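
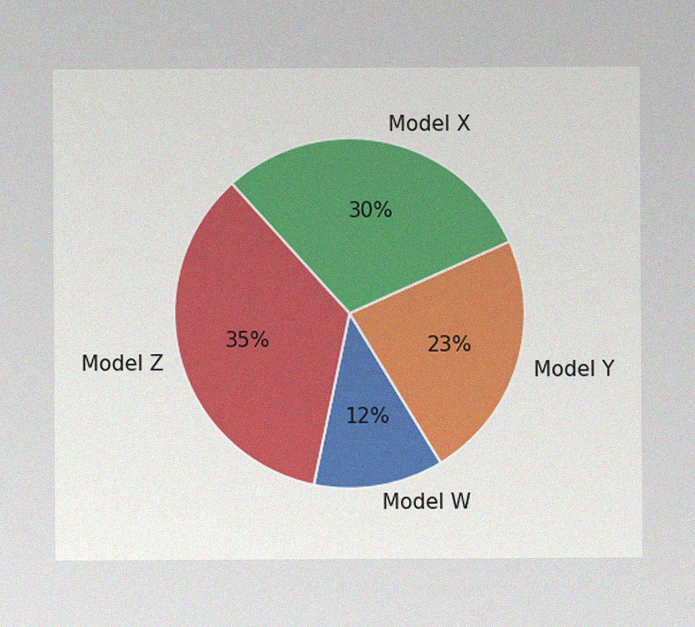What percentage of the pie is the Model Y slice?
23%

The image has some photo noise and uneven lighting. The Model Y slice takes up 23% of the pie.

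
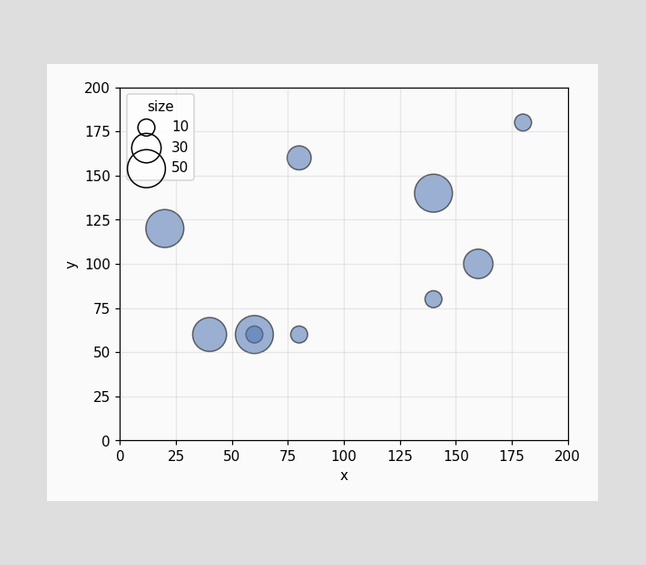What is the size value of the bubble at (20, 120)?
50

Matching the bubble at (20, 120) against the size legend gives 50.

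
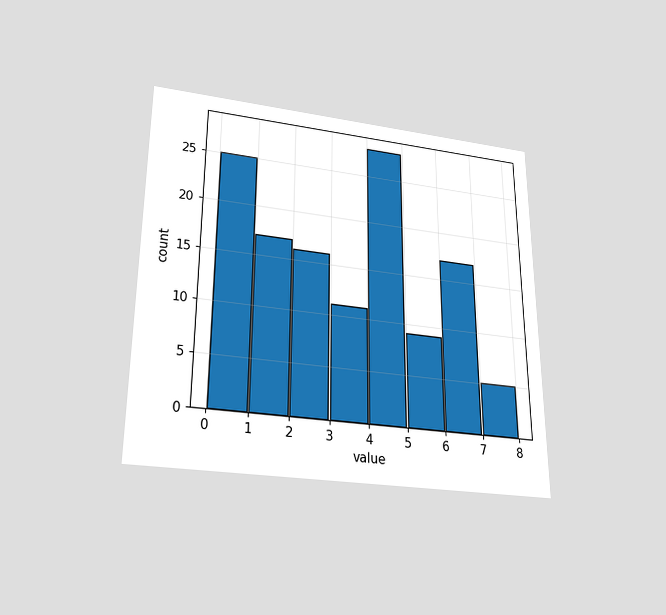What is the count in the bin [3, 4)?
The chart is viewed slightly from below. The [3, 4) bin has height 11.

11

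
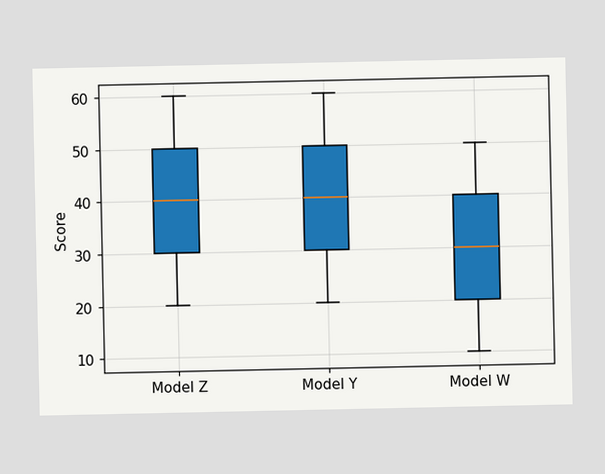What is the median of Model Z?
40

The median line in the Model Z box sits at 40.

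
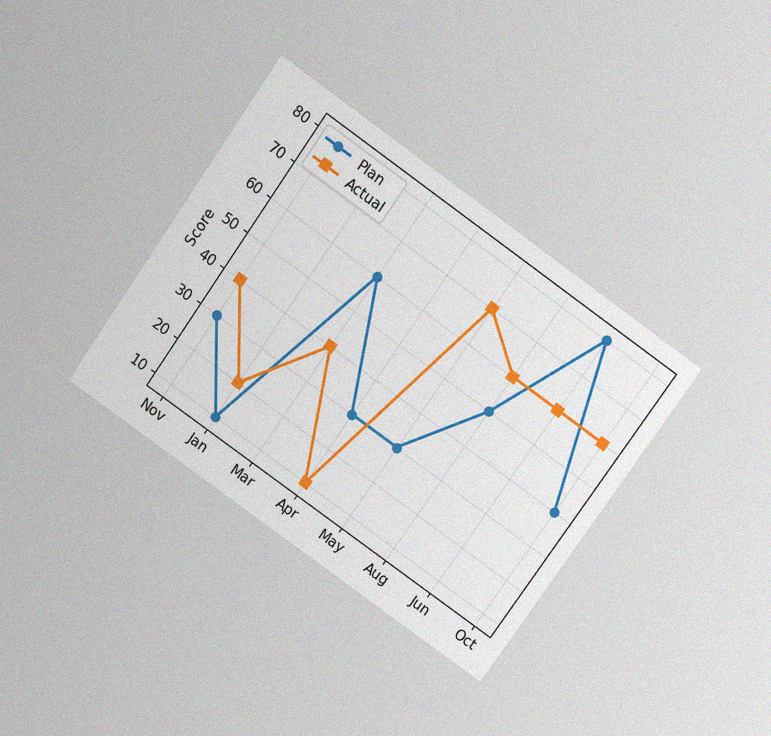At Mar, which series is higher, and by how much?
Plan, by 20

The chart is tilted about 35° clockwise and viewed slightly from above, with some photo noise. At Mar, Plan sits above the other line by 20.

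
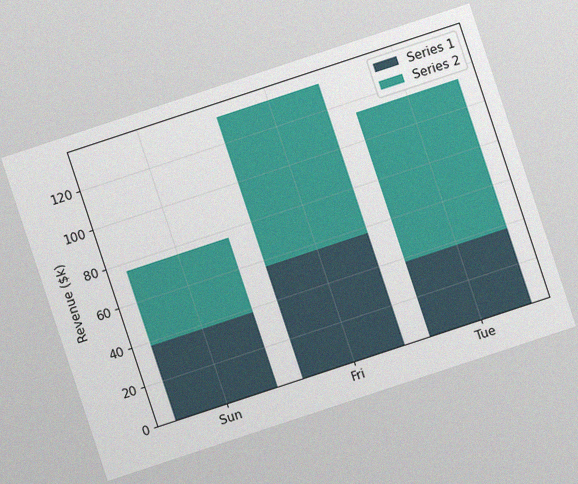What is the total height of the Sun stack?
The chart is tilted about 18° counter-clockwise, with some photo noise. The Sun stack's top reaches $76k on the y-axis.

$76k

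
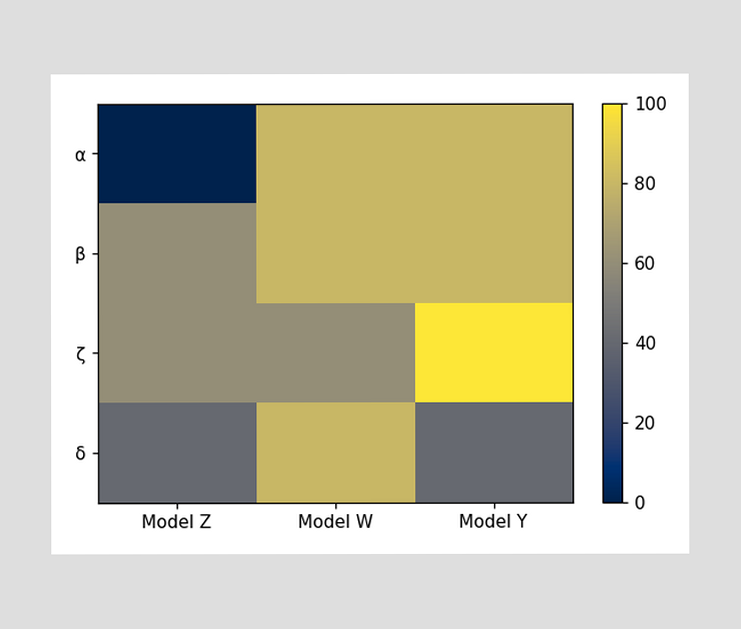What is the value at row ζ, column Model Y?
Matching cell (ζ, Model Y) against the colorbar gives 100.

100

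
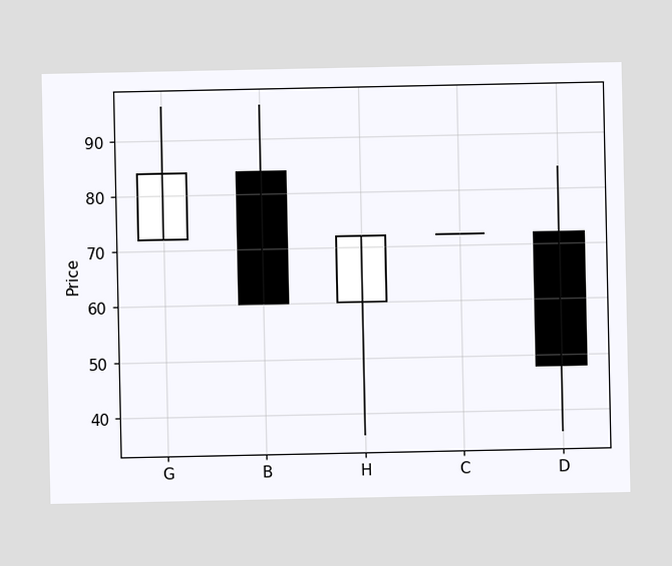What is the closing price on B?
The B candle closes at 60.

60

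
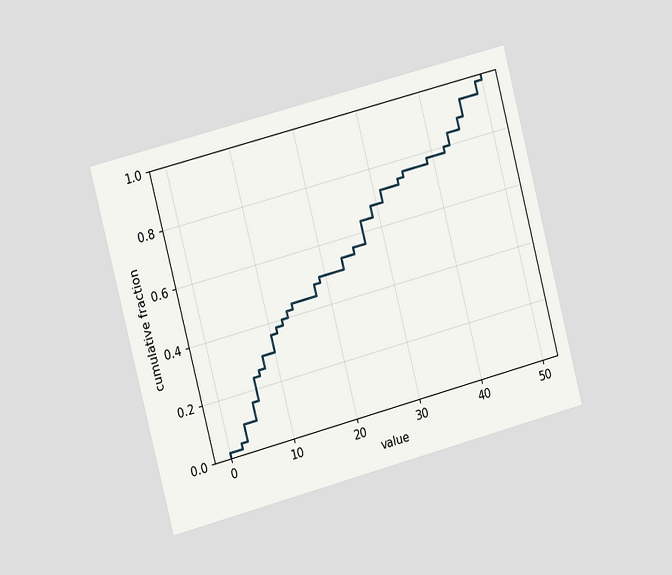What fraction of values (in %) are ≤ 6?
24%

The chart is tilted about 15° counter-clockwise and viewed slightly from the left. At x=6 the ECDF step is at 24%.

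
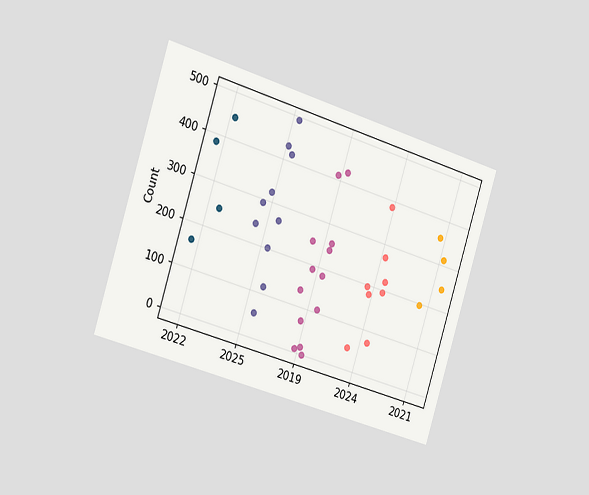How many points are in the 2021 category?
4

The chart is tilted about 17° clockwise and viewed slightly from the left. Counting the markers in the 2021 column gives 4.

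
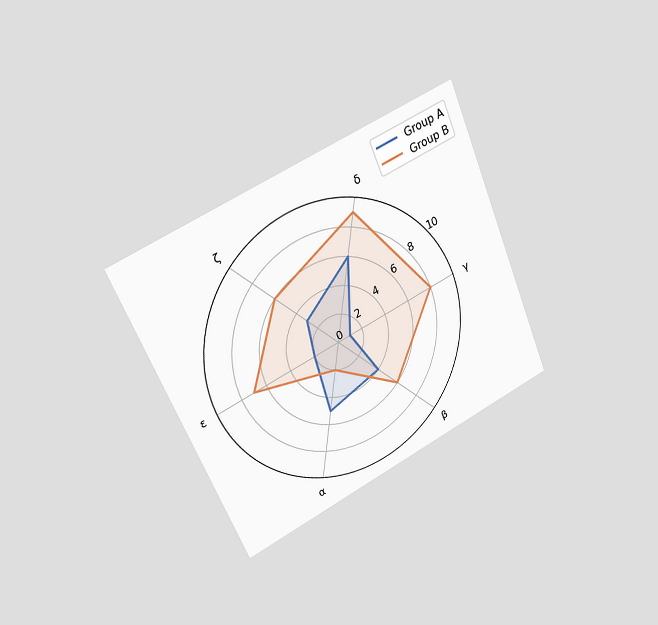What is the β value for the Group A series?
4

The chart is tilted about 23° counter-clockwise and viewed slightly from the left. On the β axis, Group A reaches 4.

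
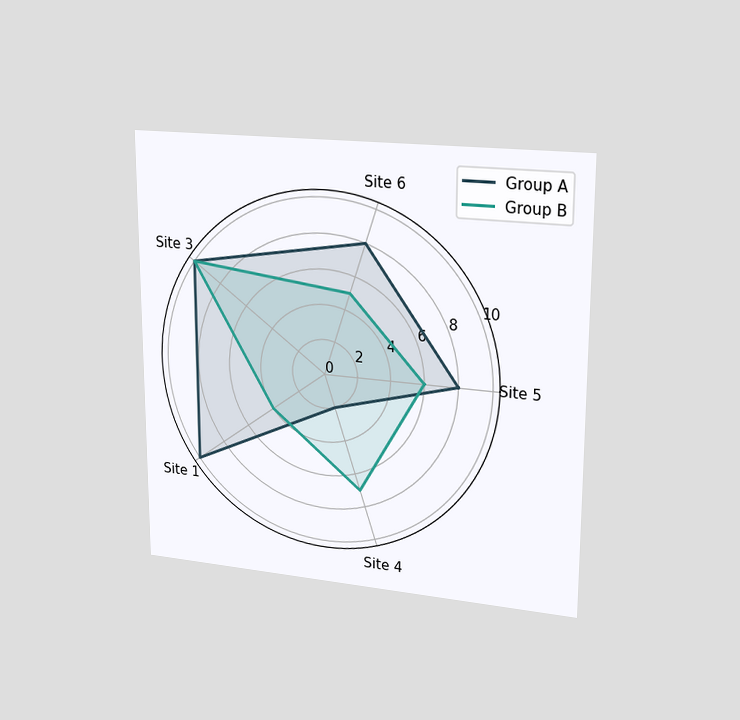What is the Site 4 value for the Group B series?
The chart is viewed slightly from the right. On the Site 4 axis, Group B reaches 7.

7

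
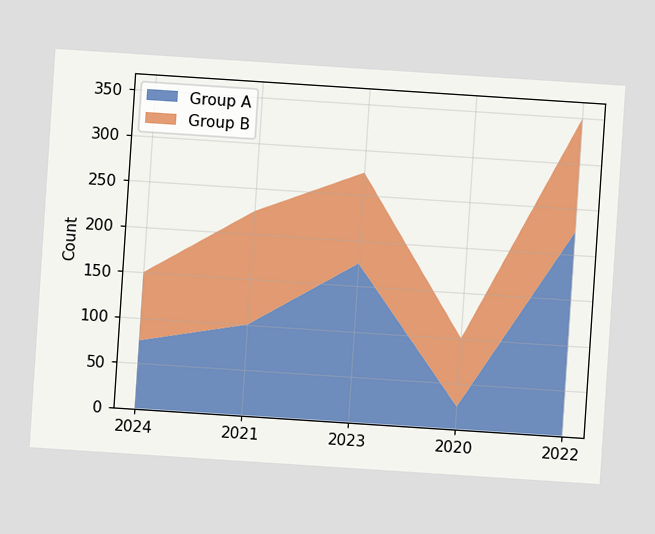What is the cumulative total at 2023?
275

The chart is tilted about 4° clockwise. The stacked total at 2023 reaches 275.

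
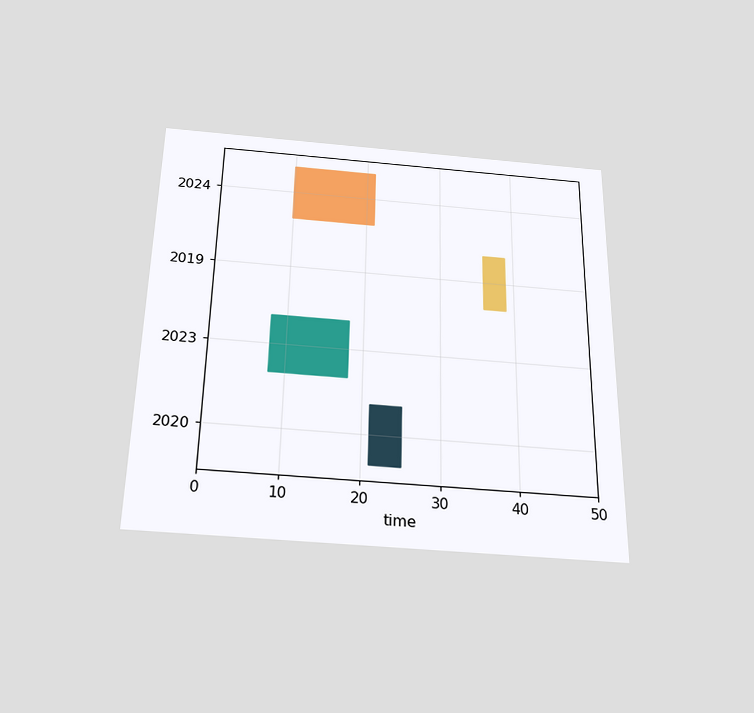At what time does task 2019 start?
The chart is viewed slightly from below. The 2019 bar begins at t=36.

36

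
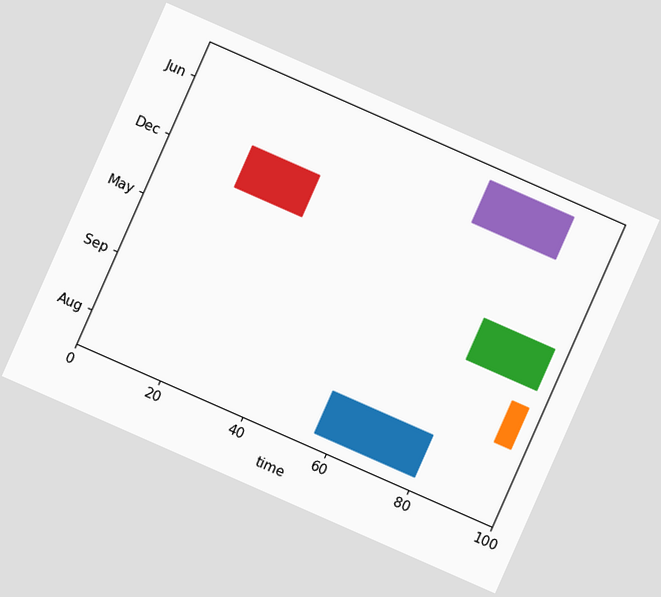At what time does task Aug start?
The chart is tilted about 24° clockwise. The Aug bar begins at t=56.

56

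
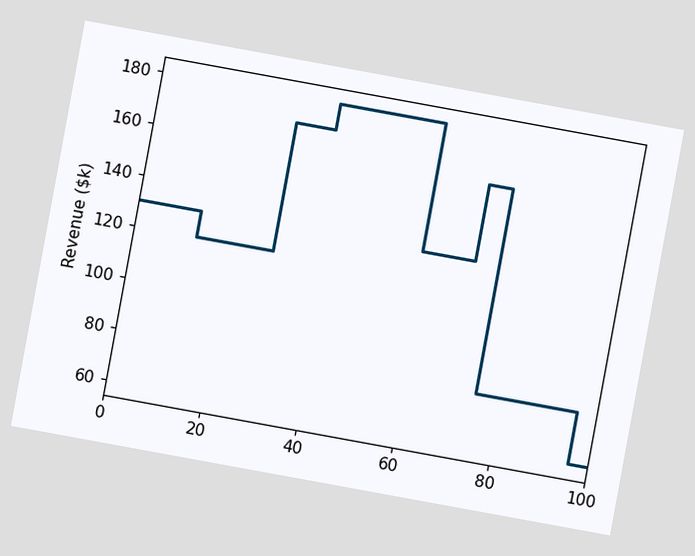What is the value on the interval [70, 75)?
The chart is tilted about 10° clockwise. On [70, 75) the step sits at $160k.

$160k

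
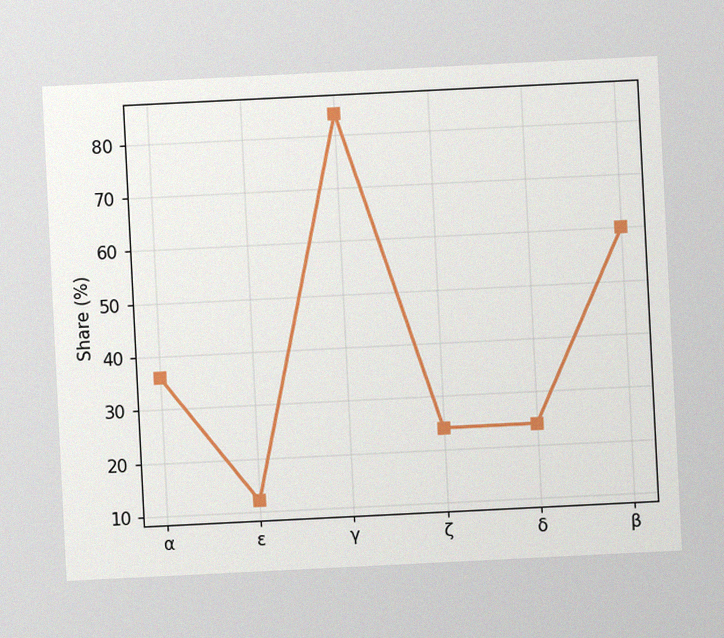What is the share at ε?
12%

The chart is tilted about 3° counter-clockwise, with some photo noise. At ε, the line is at 12%.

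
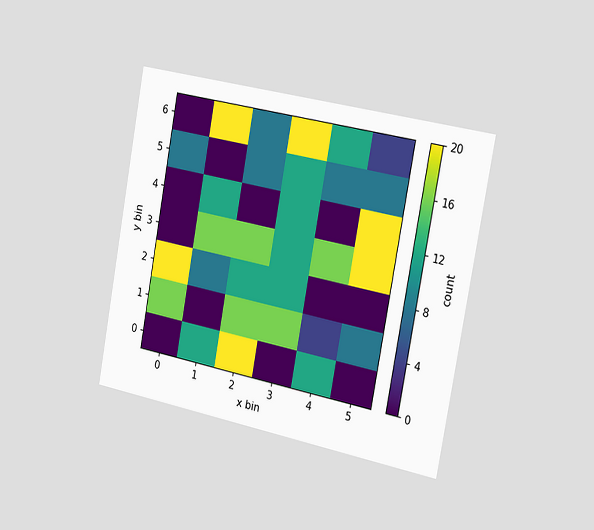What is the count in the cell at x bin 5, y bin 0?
0

The chart is tilted about 10° clockwise and viewed slightly from the right. Matching the cell (5, 0) against the colorbar gives 0.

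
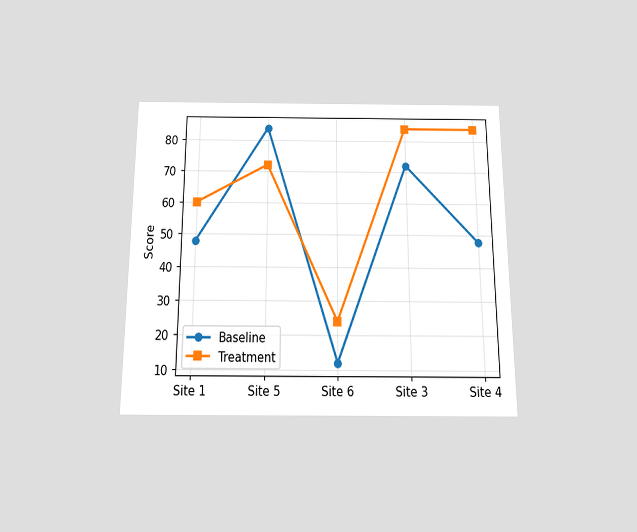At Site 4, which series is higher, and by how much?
The chart is viewed slightly from below. At Site 4, Treatment sits above the other line by 36.

Treatment, by 36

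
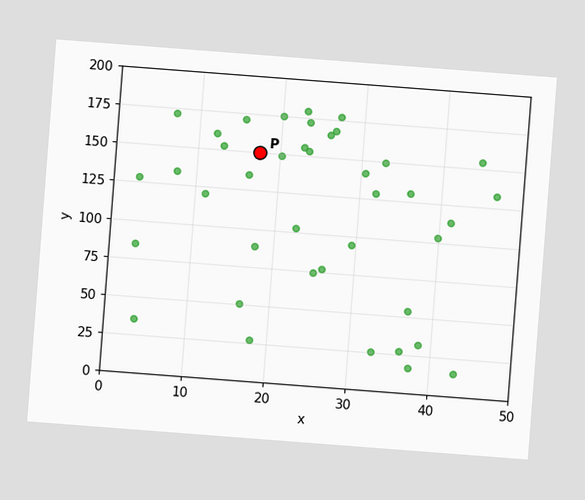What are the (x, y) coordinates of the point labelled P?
(17.5, 150)

The chart is tilted about 4° clockwise. Following the gridlines from P to each axis, P sits at (17.5, 150).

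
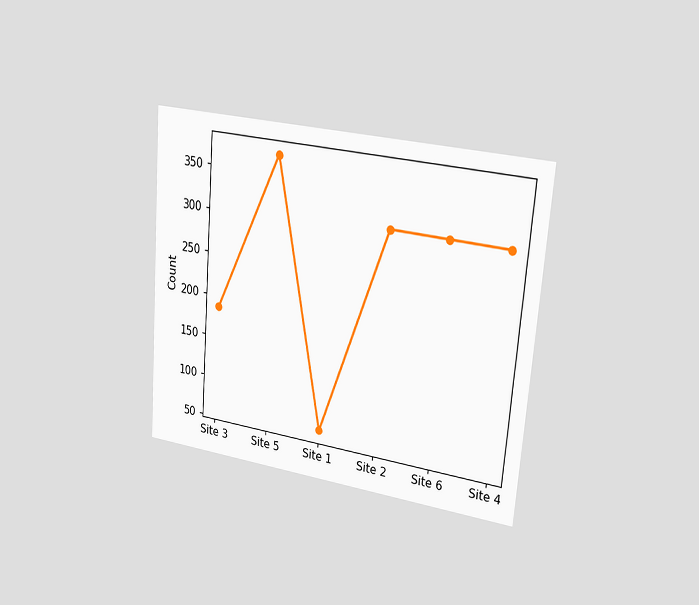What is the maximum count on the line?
372

The chart is tilted about 4° clockwise and viewed slightly from the right. The highest point is at Site 5, and reading across to the y-axis gives 372.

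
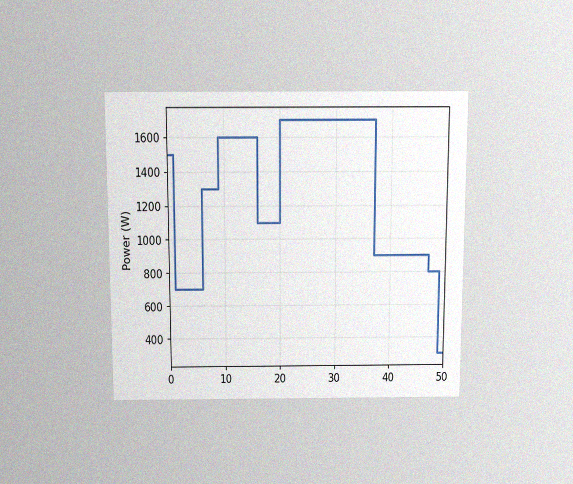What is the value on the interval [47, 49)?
800W

The chart is viewed slightly from above, with some photo noise. On [47, 49) the step sits at 800W.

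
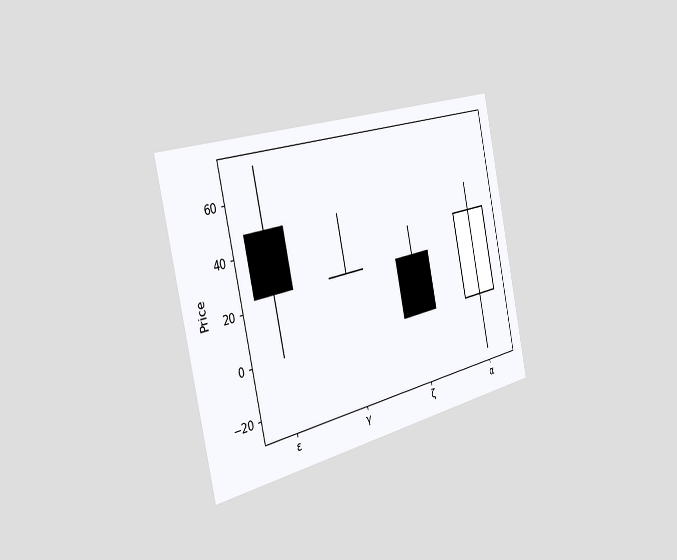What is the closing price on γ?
24

The chart is tilted about 12° counter-clockwise and viewed slightly from the left. The γ candle closes at 24.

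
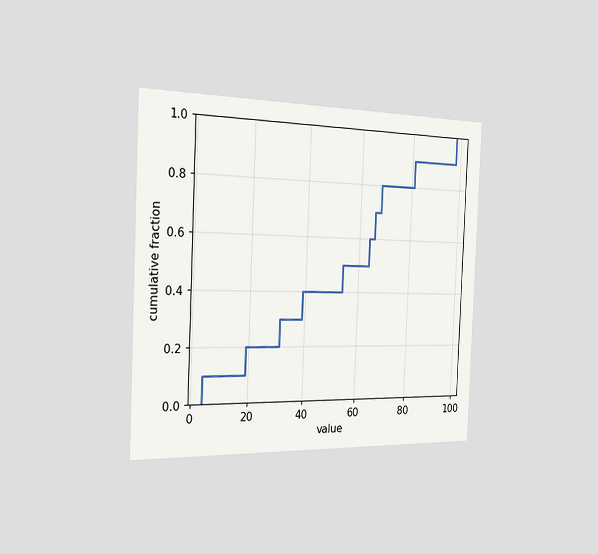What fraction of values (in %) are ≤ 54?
The chart is tilted about 2° clockwise and viewed slightly from the left. At x=54 the ECDF step is at 50%.

50%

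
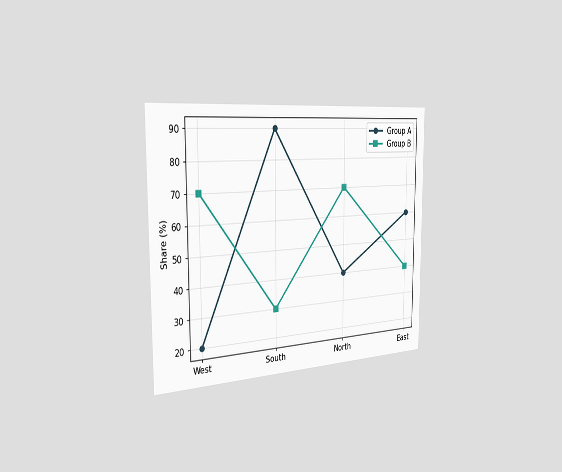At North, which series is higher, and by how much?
Group B, by 30%

The chart is viewed slightly from the left. At North, Group B sits above the other line by 30%.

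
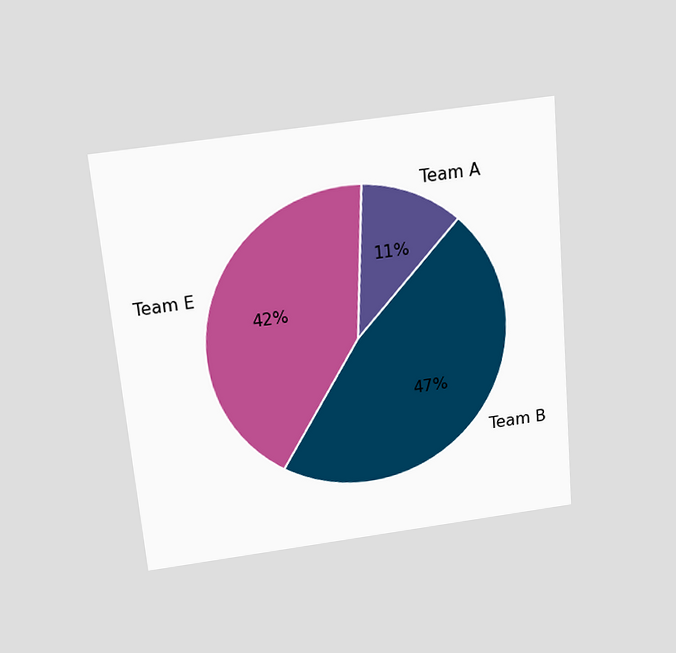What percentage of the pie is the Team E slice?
42%

The chart is tilted about 5° counter-clockwise and viewed slightly from above. The Team E slice takes up 42% of the pie.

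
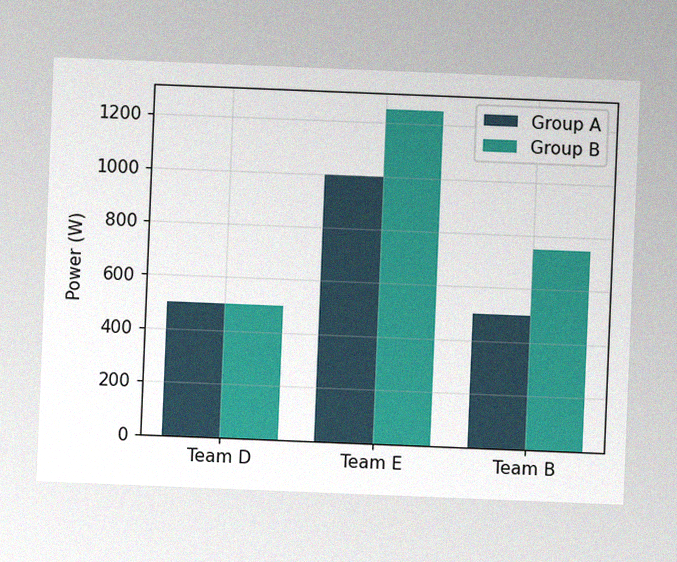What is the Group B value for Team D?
500W

The chart is tilted about 2° clockwise, with some photo noise. The Group B bar at Team D reaches 500W on the y-axis.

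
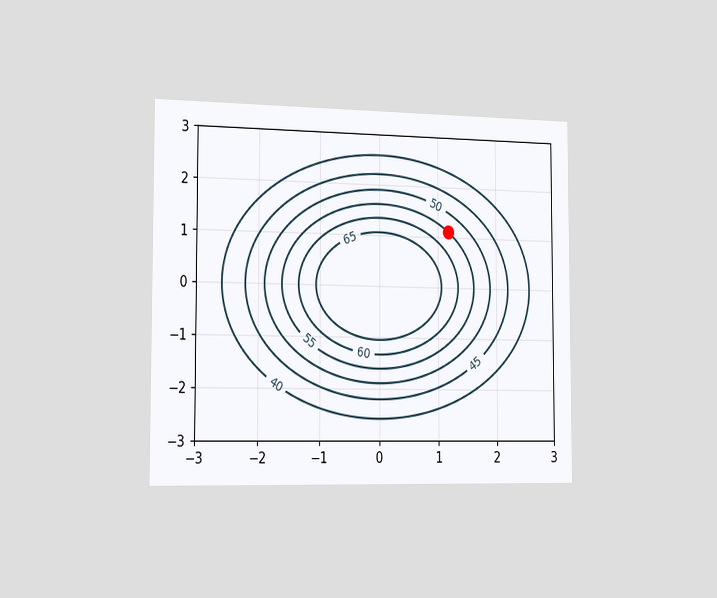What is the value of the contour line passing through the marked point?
55

The chart is viewed slightly from the left. The marked point sits on the contour labelled 55.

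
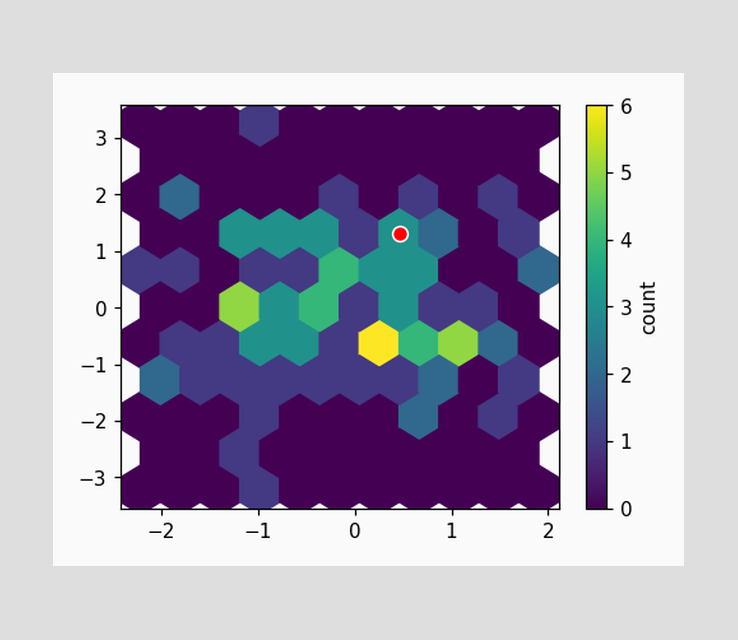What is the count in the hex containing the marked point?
3

The marked hex reads 3 on the colorbar.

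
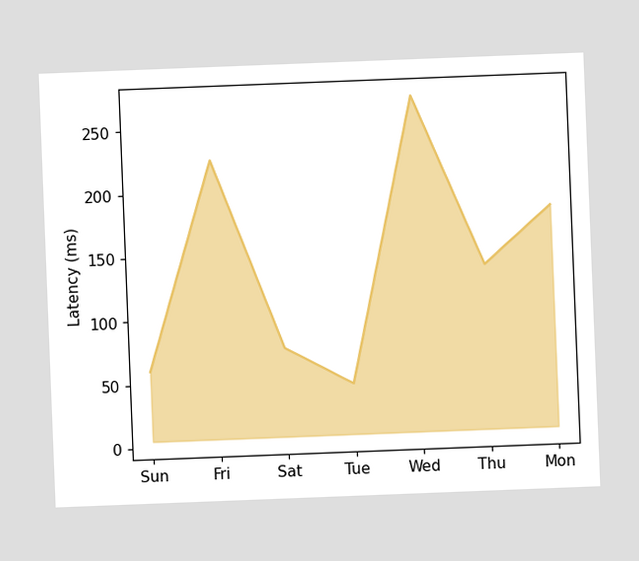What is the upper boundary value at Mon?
The chart is tilted about 2° counter-clockwise. At Mon the upper boundary is at 180ms.

180ms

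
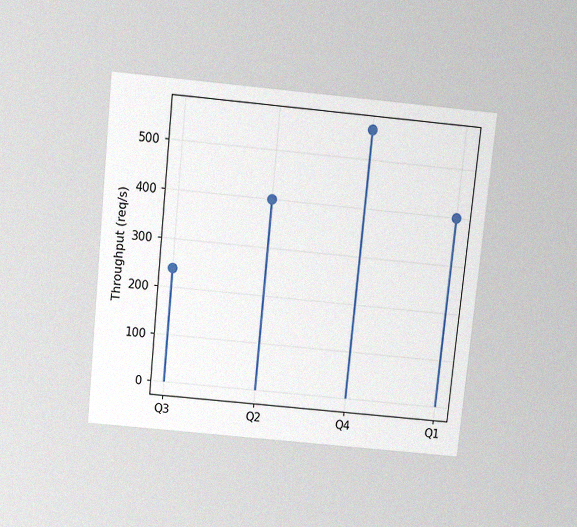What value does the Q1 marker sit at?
400req/s

The chart is tilted about 6° clockwise and viewed slightly from above, with some photo noise. The Q1 marker sits at 400req/s.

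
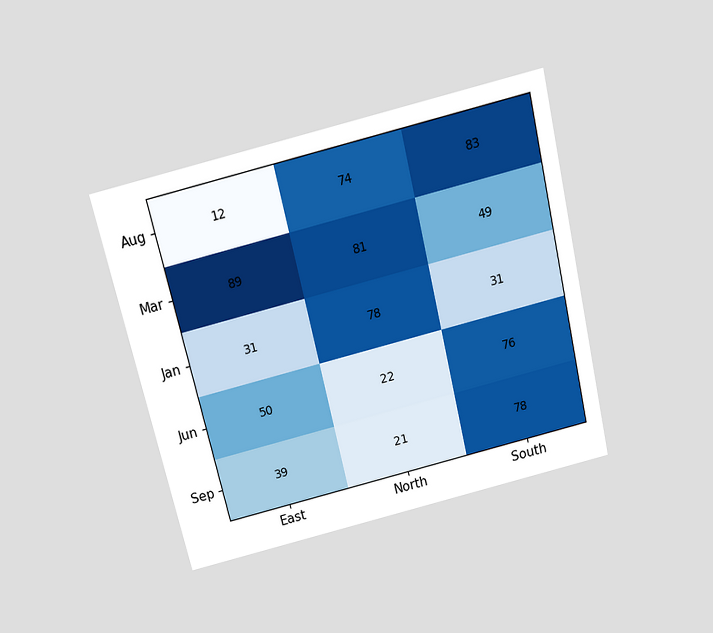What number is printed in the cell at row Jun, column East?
The chart is tilted about 13° counter-clockwise and viewed slightly from above. The (Jun, East) cell reads 50.

50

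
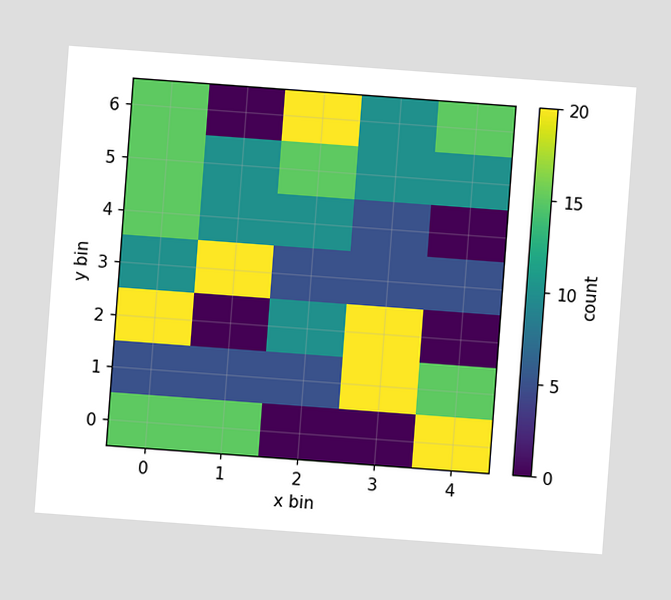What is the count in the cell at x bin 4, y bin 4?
The chart is tilted about 4° clockwise. Matching the cell (4, 4) against the colorbar gives 0.

0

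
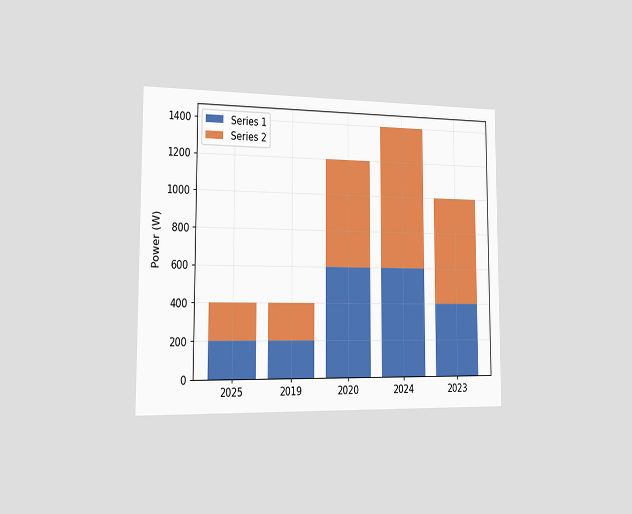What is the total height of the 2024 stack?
The chart is viewed slightly from the left. The 2024 stack's top reaches 1400W on the y-axis.

1400W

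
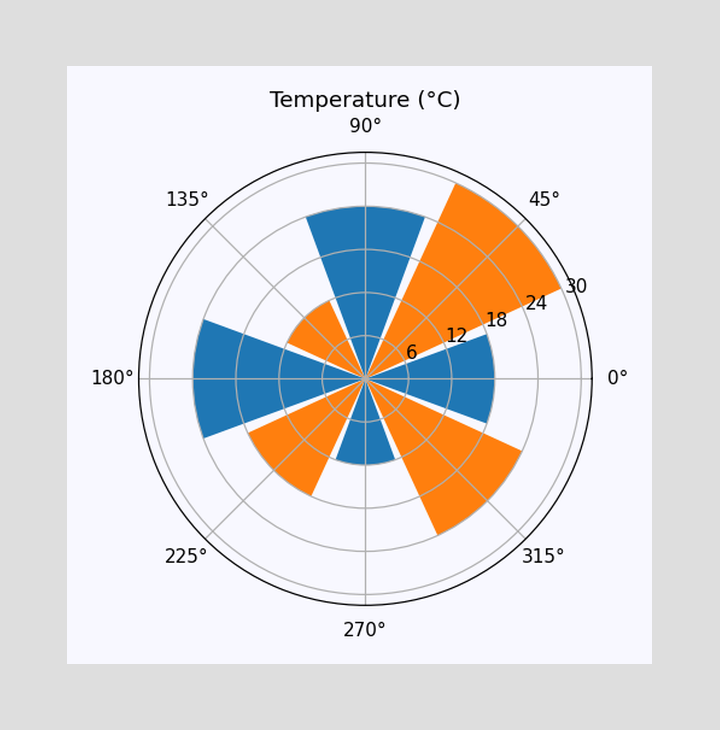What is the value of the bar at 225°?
18°C

The bar at 225° reaches 18°C on the radial axis.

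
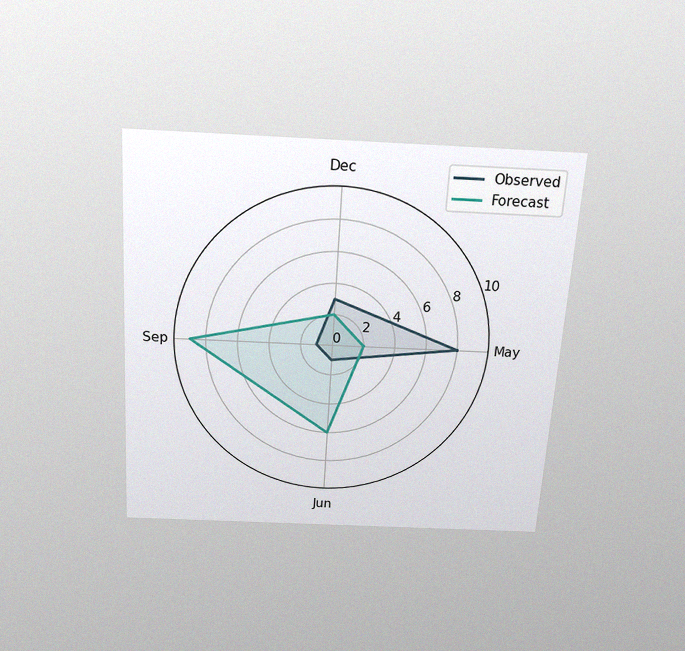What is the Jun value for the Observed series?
The chart is tilted about 4° clockwise and viewed slightly from above, with some photo noise. On the Jun axis, Observed reaches 1.

1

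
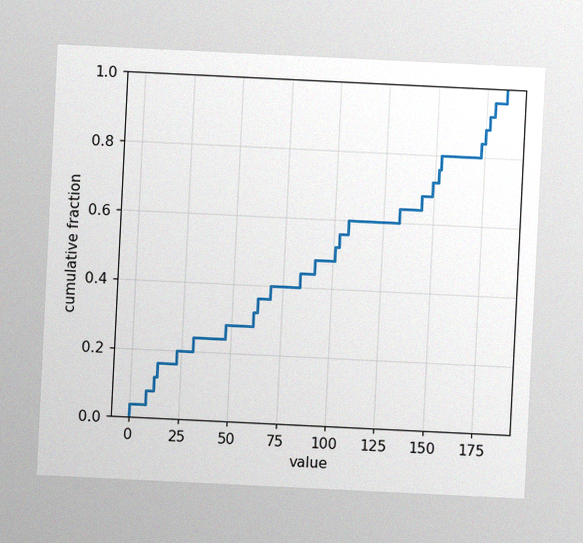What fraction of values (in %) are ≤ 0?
4%

The chart is tilted about 3° clockwise, with some photo noise. At x=0 the ECDF step is at 4%.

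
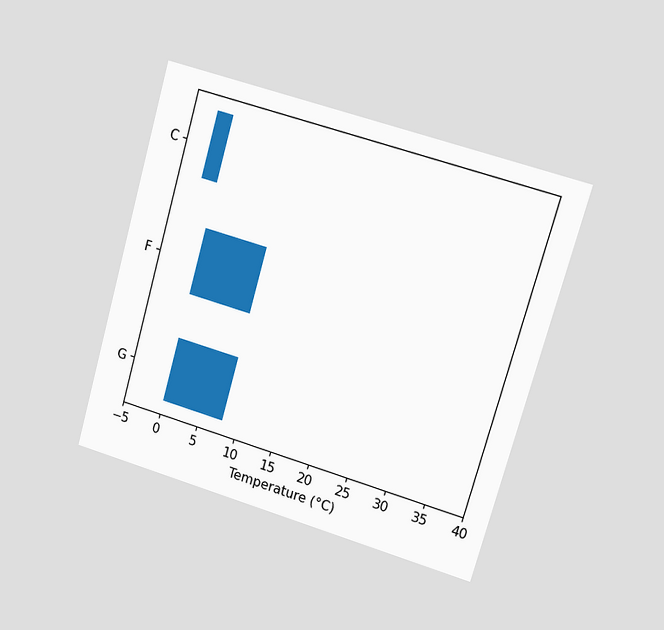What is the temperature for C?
-2°C

The chart is tilted about 16° clockwise and viewed at a slight angle. Reading along the chart's x-axis, the C bar reaches -2°C.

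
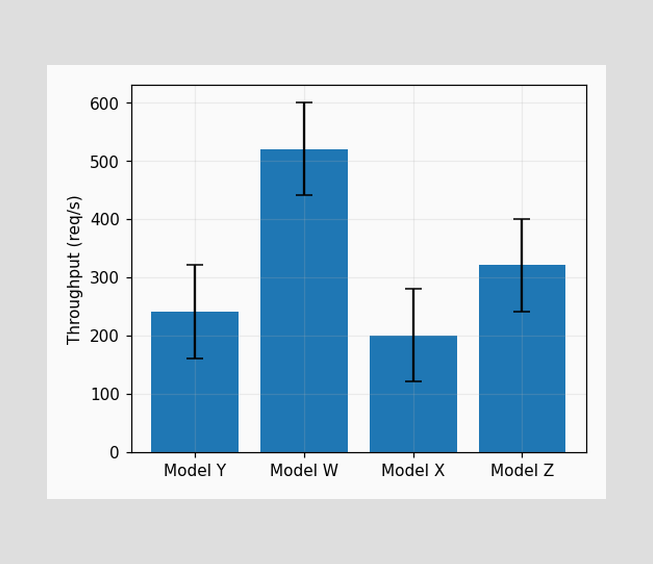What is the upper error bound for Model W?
The Model W bar's upper whisker reaches 600req/s.

600req/s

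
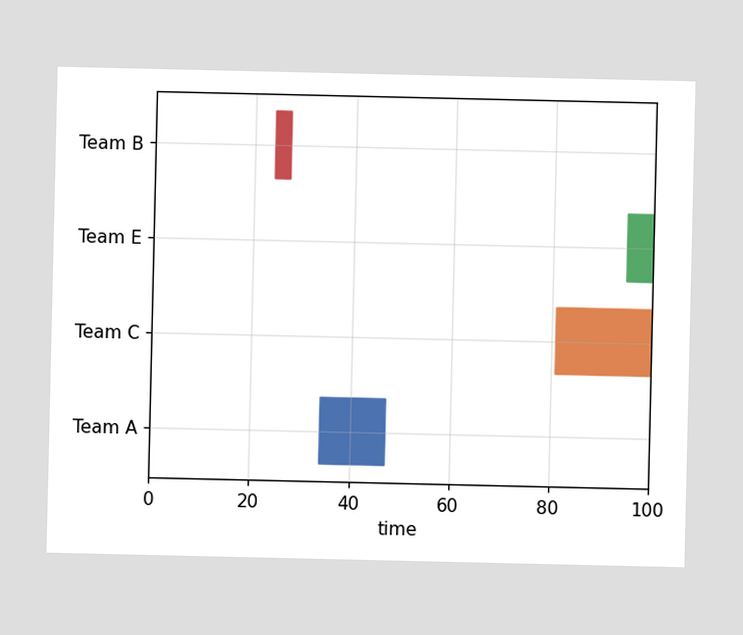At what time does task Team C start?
81

The Team C bar begins at t=81.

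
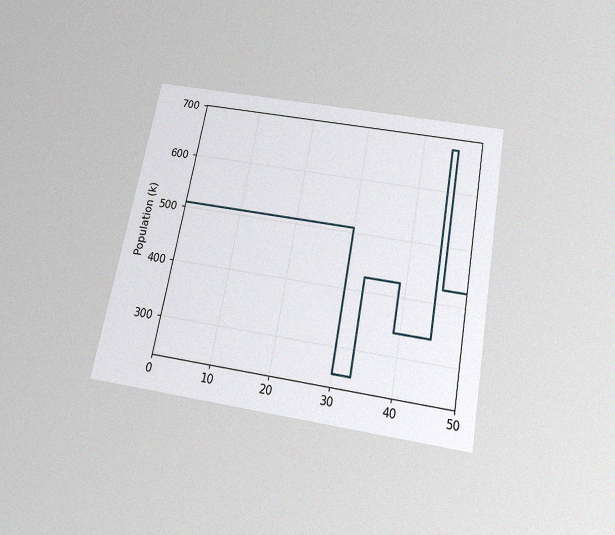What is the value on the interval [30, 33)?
255k

The chart is tilted about 11° clockwise and viewed slightly from below, with some photo noise. On [30, 33) the step sits at 255k.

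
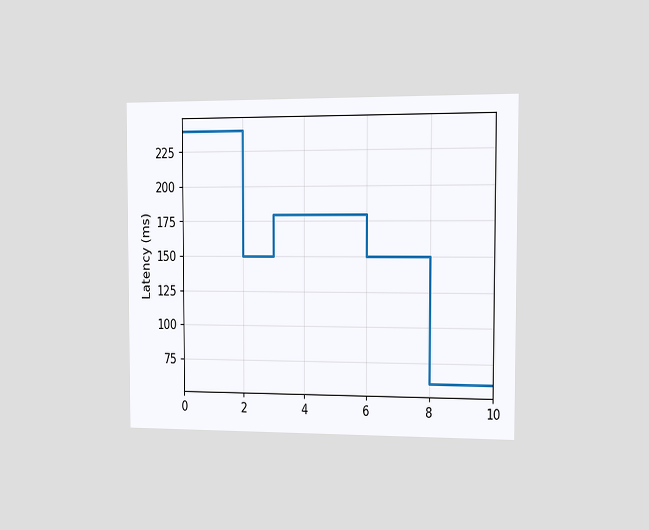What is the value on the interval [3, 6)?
180ms

The chart is viewed slightly from the right. On [3, 6) the step sits at 180ms.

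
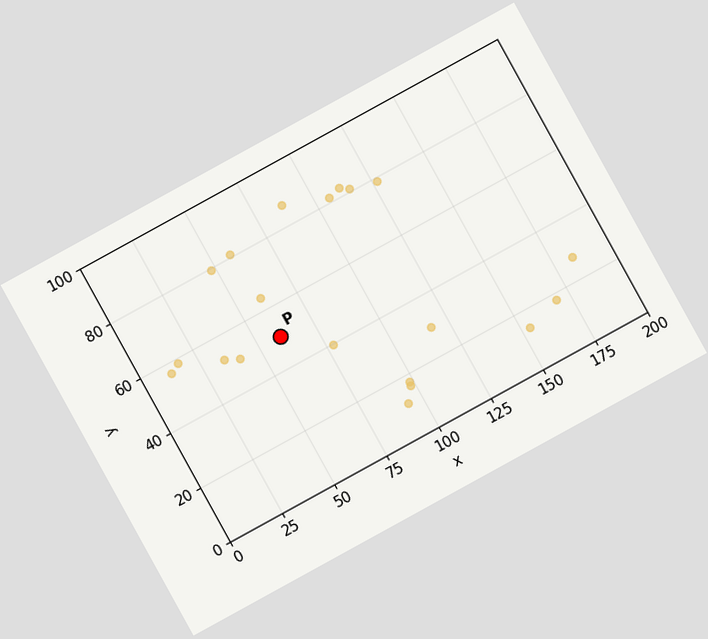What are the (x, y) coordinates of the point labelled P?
The chart is tilted about 29° counter-clockwise. Following the gridlines from P to each axis, P sits at (60, 50).

(60, 50)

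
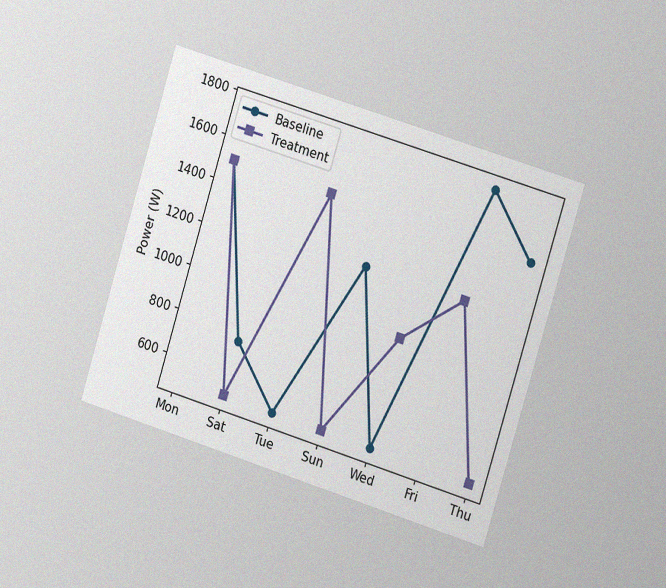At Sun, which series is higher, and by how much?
The chart is tilted about 17° clockwise and viewed slightly from the right, with some photo noise. At Sun, Baseline sits above the other line by 750W.

Baseline, by 750W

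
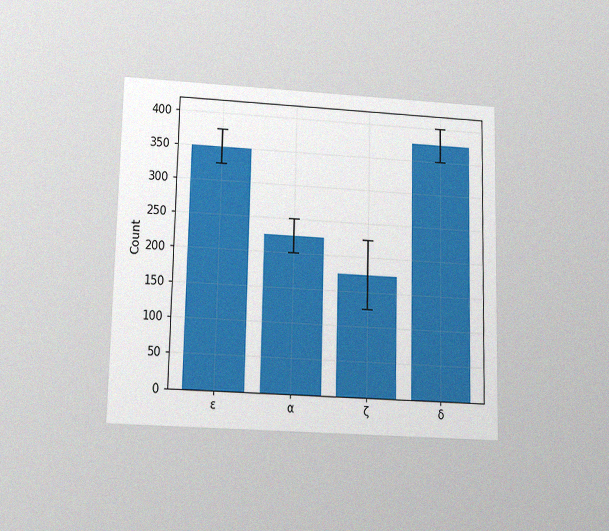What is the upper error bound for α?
The chart is viewed slightly from below, with some photo noise. The α bar's upper whisker reaches 250.

250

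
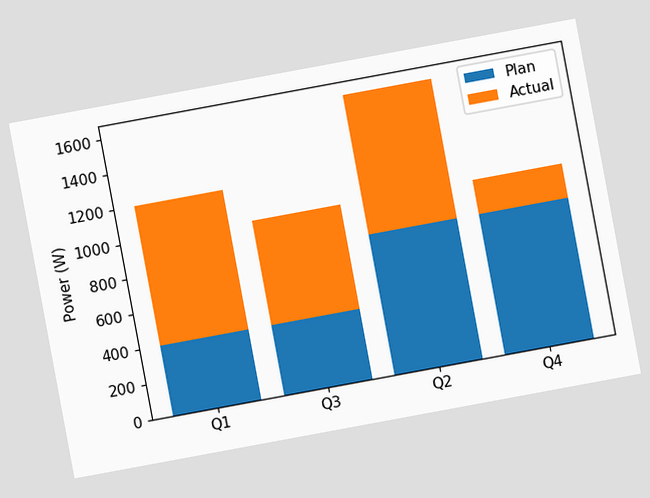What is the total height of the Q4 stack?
1000W

The chart is tilted about 10° counter-clockwise. The Q4 stack's top reaches 1000W on the y-axis.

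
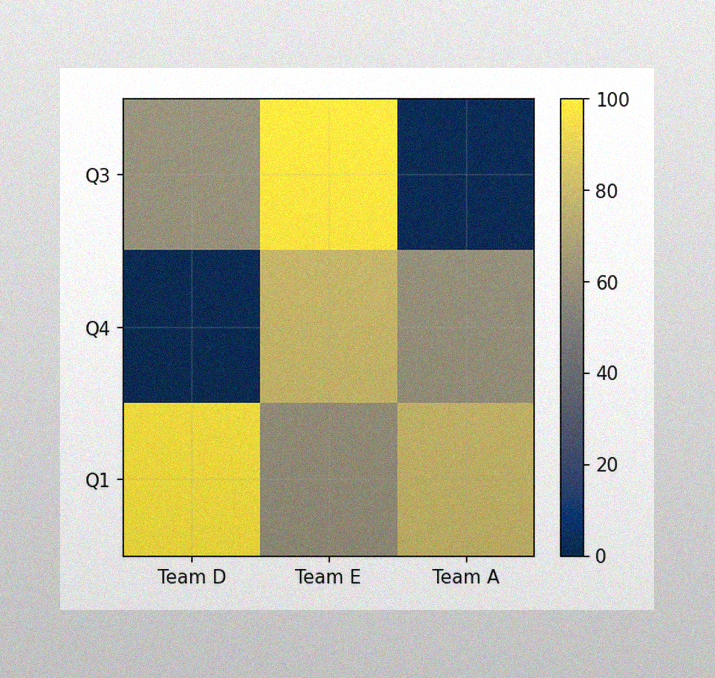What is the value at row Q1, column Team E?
60

The image has some photo noise and uneven lighting. Matching cell (Q1, Team E) against the colorbar gives 60.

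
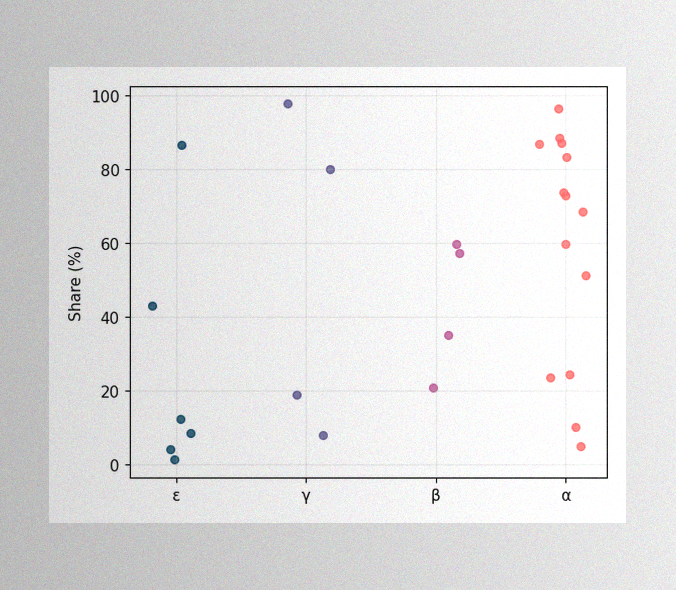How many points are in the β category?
The image has some photo noise and uneven lighting. Counting the markers in the β column gives 4.

4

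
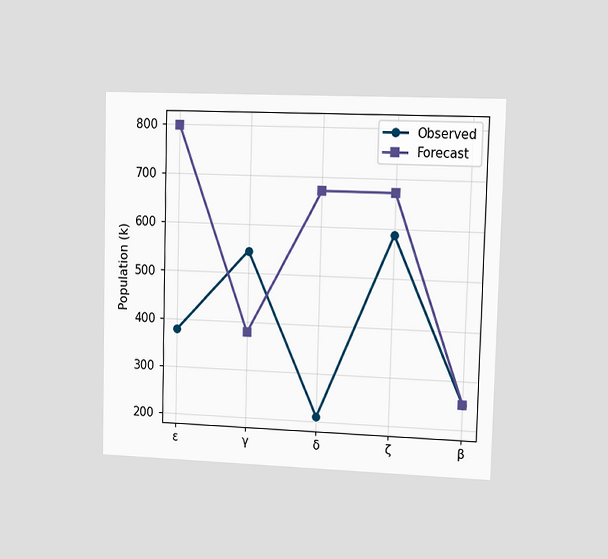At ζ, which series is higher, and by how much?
Forecast, by 84k

The chart is viewed slightly from the right. At ζ, Forecast sits above the other line by 84k.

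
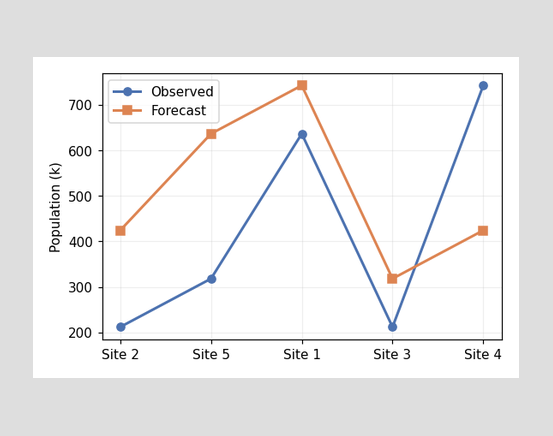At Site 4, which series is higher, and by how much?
At Site 4, Observed sits above the other line by 318k.

Observed, by 318k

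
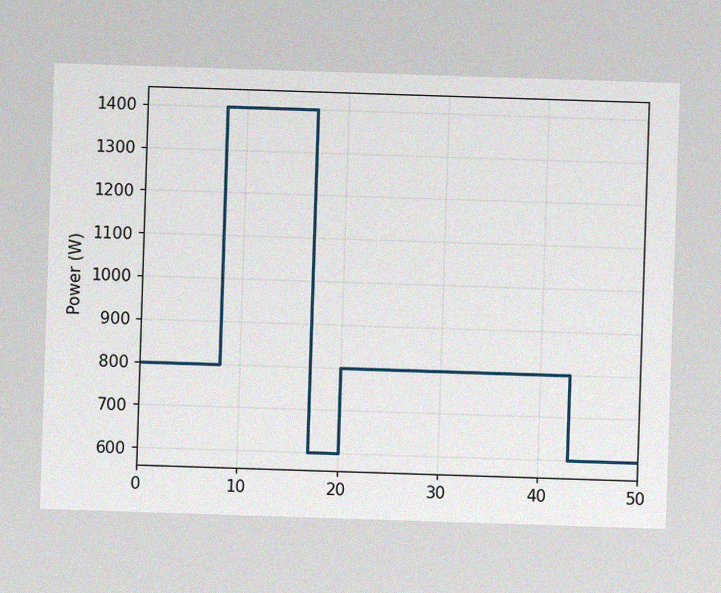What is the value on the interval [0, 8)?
The image has some photo noise and uneven lighting. On [0, 8) the step sits at 800W.

800W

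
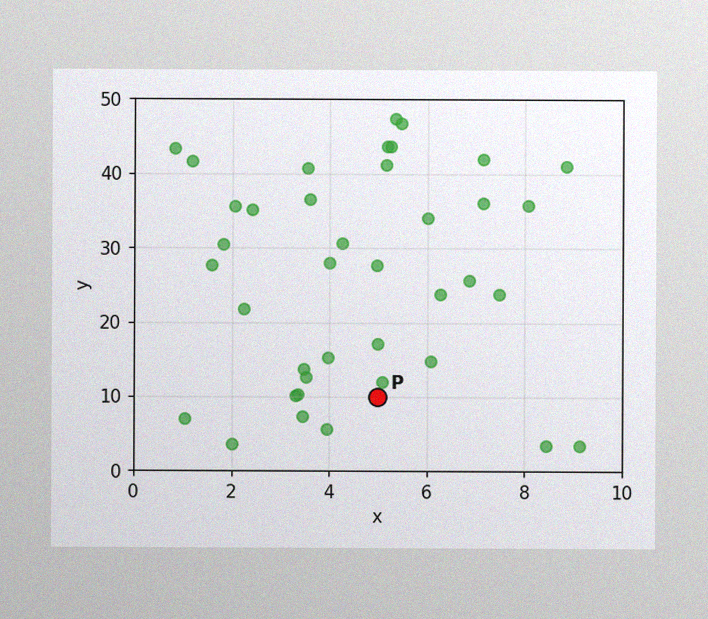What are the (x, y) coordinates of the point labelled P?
The image has some photo noise and uneven lighting. Following the gridlines from P to each axis, P sits at (5, 10).

(5, 10)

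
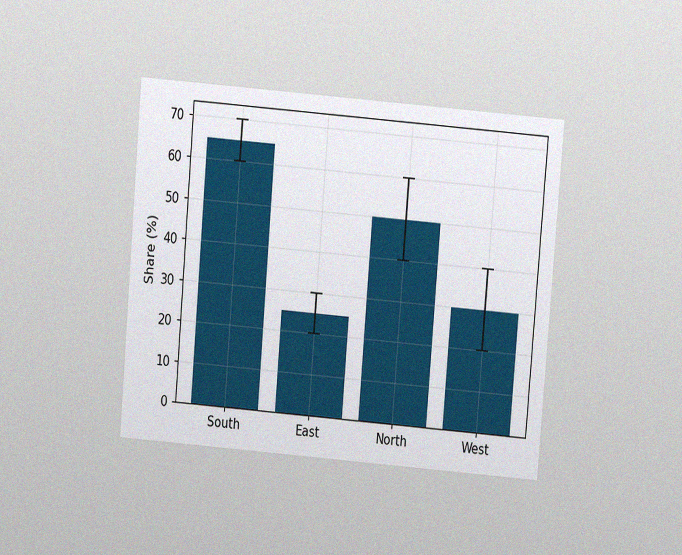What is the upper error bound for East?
30%

The chart is tilted about 5° clockwise and viewed at a slight angle, with some photo noise. The East bar's upper whisker reaches 30%.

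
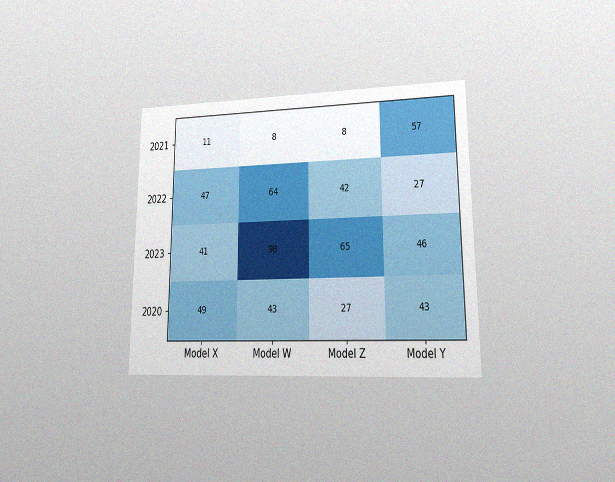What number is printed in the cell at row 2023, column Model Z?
65

The chart is viewed at a slight angle, with some photo noise. The (2023, Model Z) cell reads 65.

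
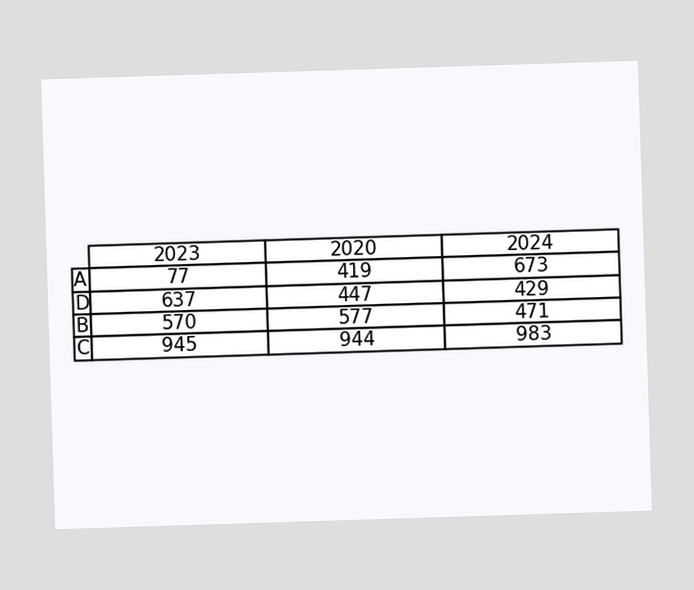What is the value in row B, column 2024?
471

The (B, 2024) cell reads 471.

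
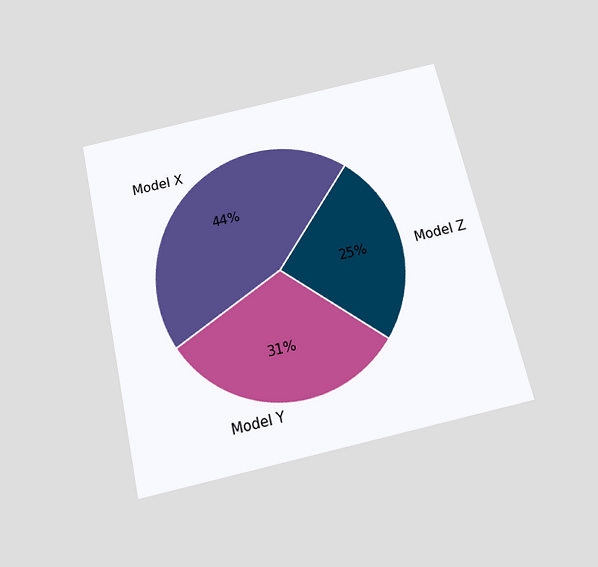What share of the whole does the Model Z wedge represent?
The chart is tilted about 13° counter-clockwise and viewed slightly from below. The Model Z slice takes up 25% of the pie.

25%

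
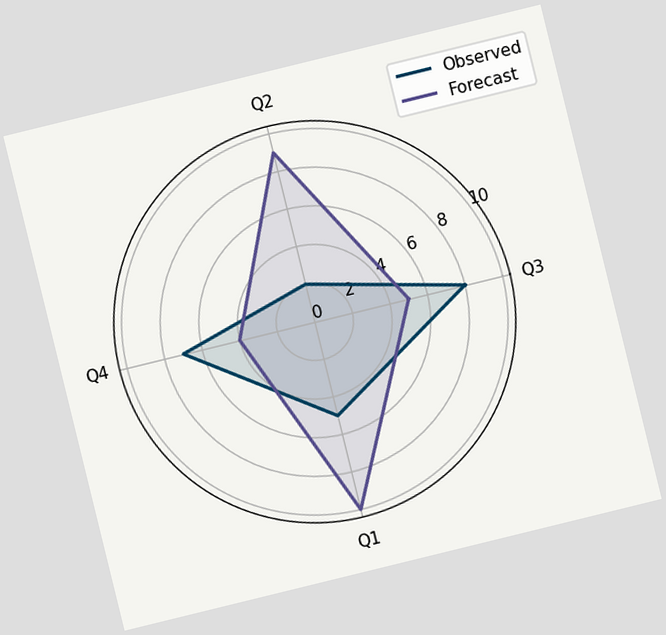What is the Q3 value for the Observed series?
8

The chart is tilted about 14° counter-clockwise. On the Q3 axis, Observed reaches 8.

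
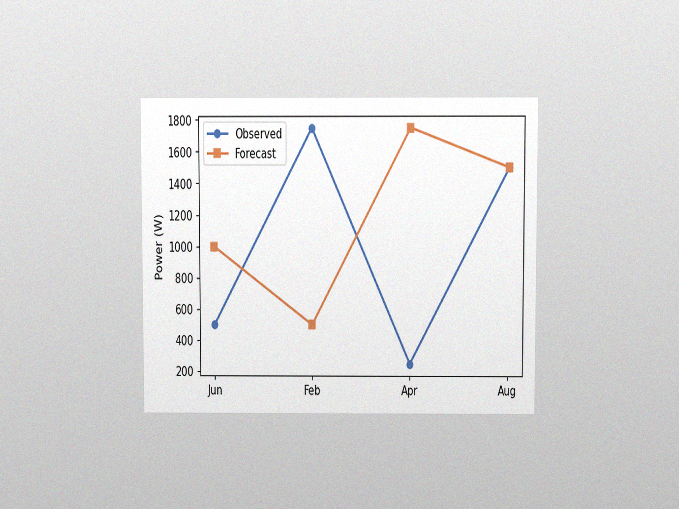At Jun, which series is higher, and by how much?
Forecast, by 500W

The chart is viewed slightly from above, with some photo noise. At Jun, Forecast sits above the other line by 500W.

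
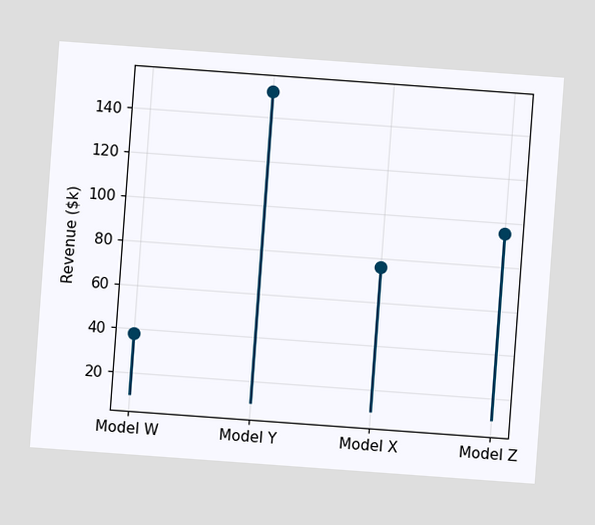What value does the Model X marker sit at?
$76k

The chart is tilted about 4° clockwise. The Model X marker sits at $76k.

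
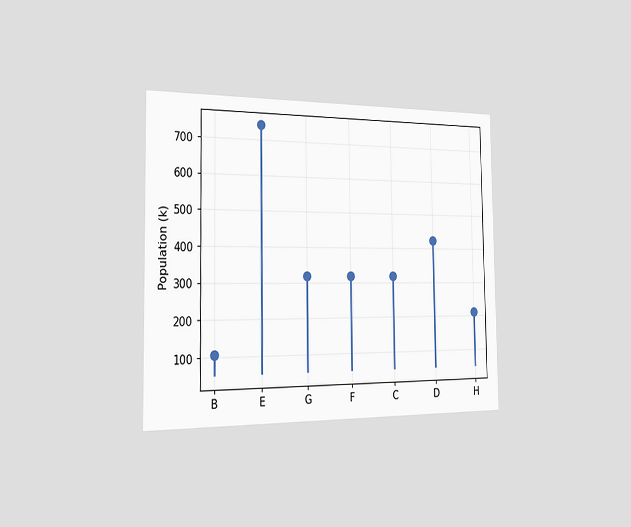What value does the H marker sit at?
212k

The chart is viewed slightly from the left. The H marker sits at 212k.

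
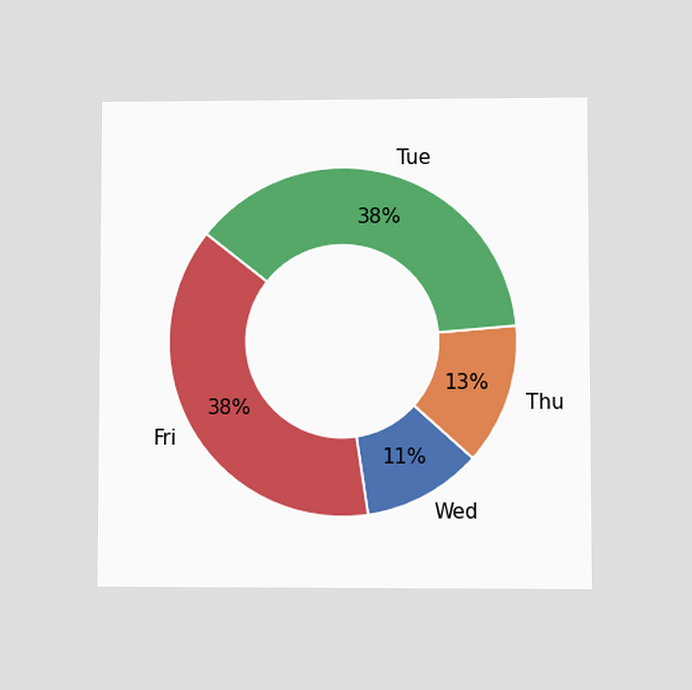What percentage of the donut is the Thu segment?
The chart is viewed at a slight angle. The Thu segment takes up 13% of the ring.

13%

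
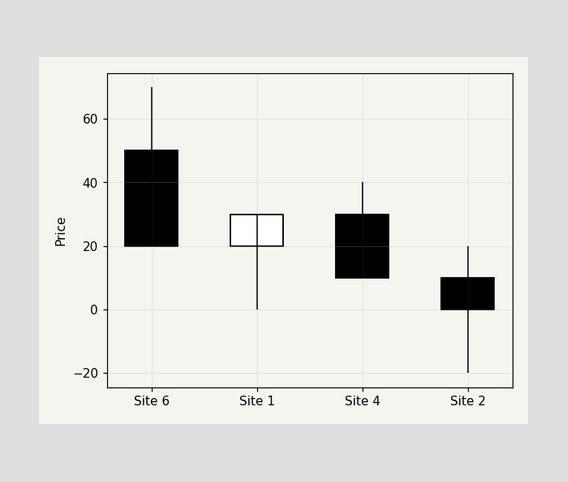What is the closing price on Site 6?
20

The Site 6 candle closes at 20.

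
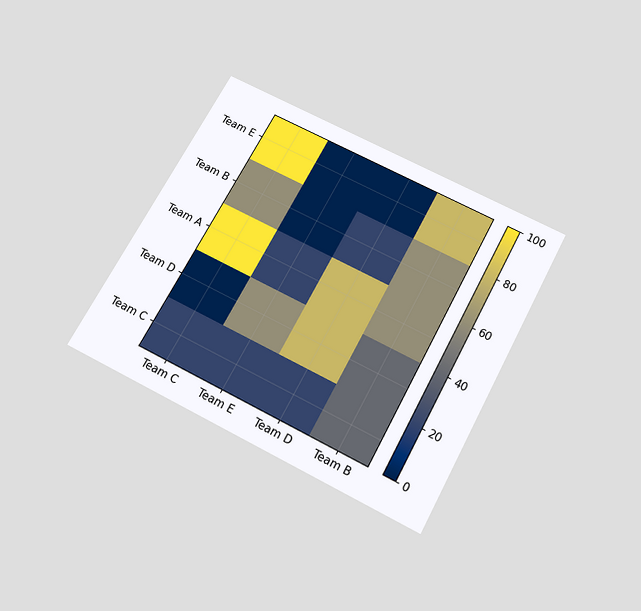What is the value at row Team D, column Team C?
0

The chart is tilted about 28° clockwise and viewed slightly from below. Matching cell (Team D, Team C) against the colorbar gives 0.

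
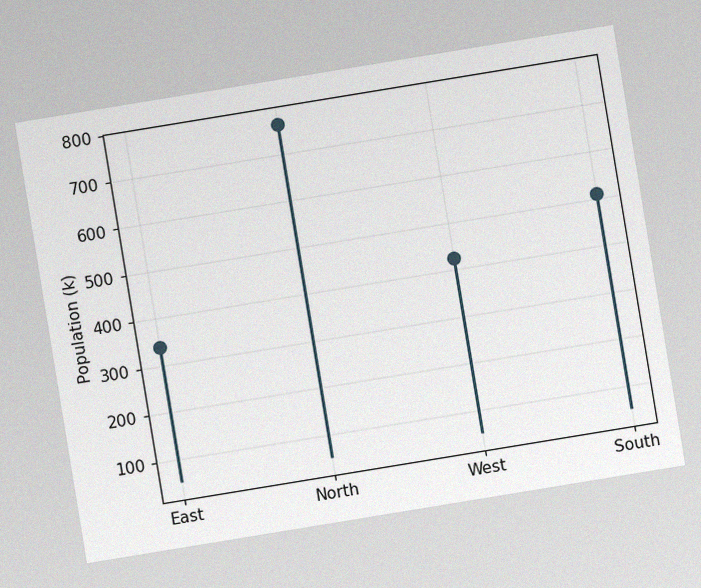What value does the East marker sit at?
340k

The chart is tilted about 9° counter-clockwise, with some photo noise. The East marker sits at 340k.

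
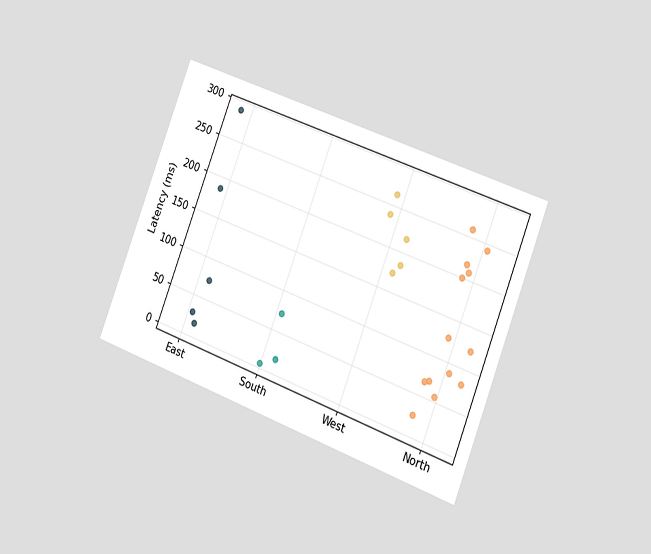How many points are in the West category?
The chart is tilted about 21° clockwise and viewed slightly from the right. Counting the markers in the West column gives 5.

5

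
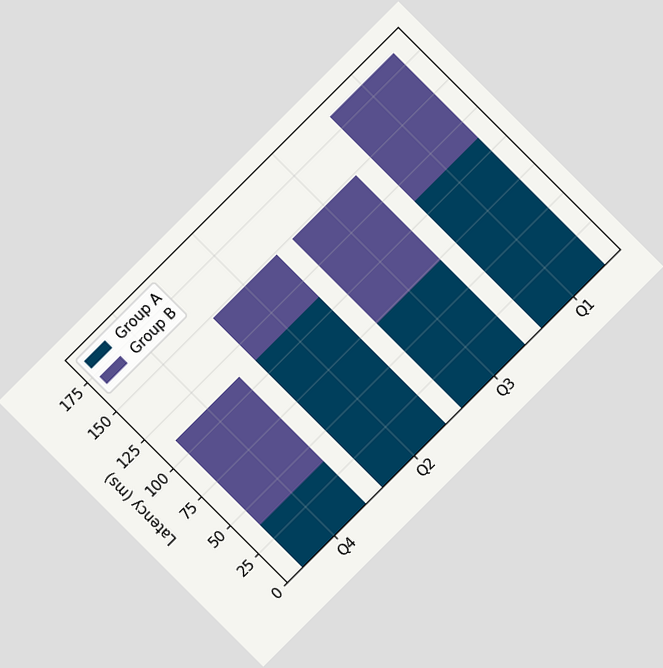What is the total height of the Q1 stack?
The chart is tilted about 45° counter-clockwise. The Q1 stack's top reaches 185ms on the y-axis.

185ms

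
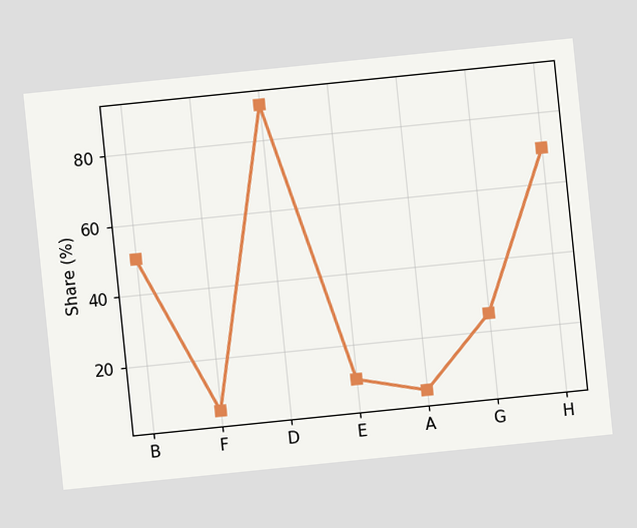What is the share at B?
The chart is tilted about 6° counter-clockwise. At B, the line is at 50%.

50%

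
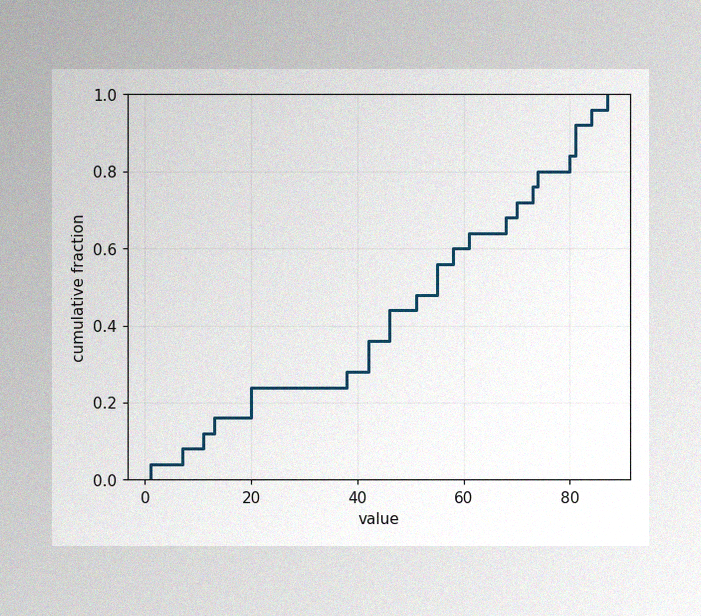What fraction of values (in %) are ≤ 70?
72%

The image has some photo noise and uneven lighting. At x=70 the ECDF step is at 72%.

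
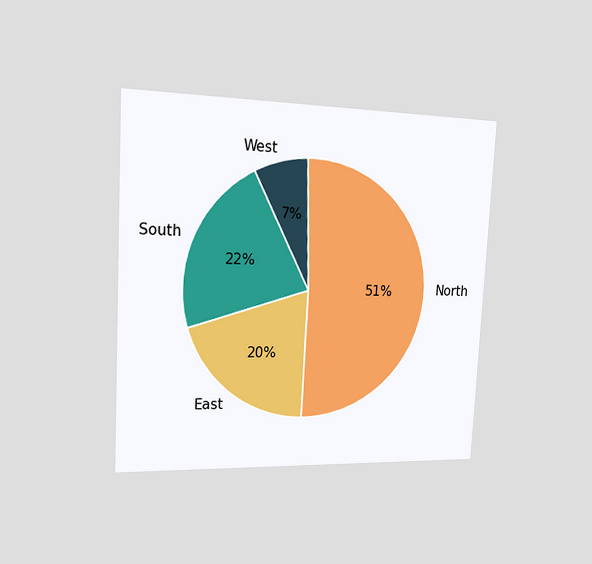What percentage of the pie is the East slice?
20%

The chart is tilted about 3° clockwise and viewed slightly from the left. The East slice takes up 20% of the pie.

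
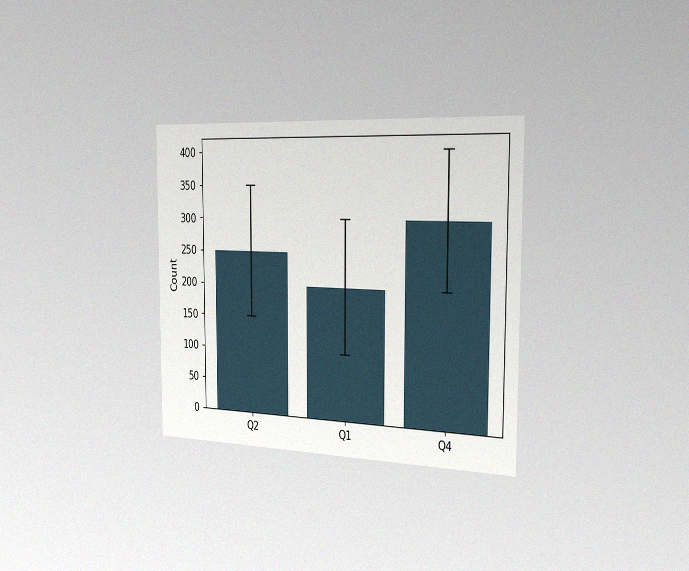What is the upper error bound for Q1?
300

The chart is viewed slightly from the right, with some photo noise. The Q1 bar's upper whisker reaches 300.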